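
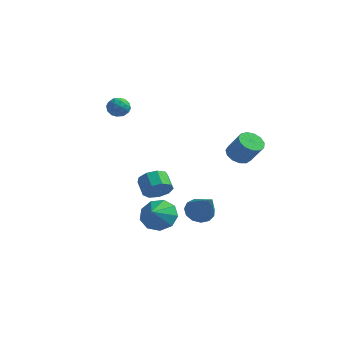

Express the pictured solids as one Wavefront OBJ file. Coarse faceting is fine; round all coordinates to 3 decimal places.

v -2.387 1.534 -2.713
v -1.822 2.232 -2.656
v -2.567 2.784 -2.01
v -3.133 2.086 -2.067
v -2.193 2.301 -3.143
v -2.938 2.852 -2.497
v -2.655 2.011 -3.428
v -3.4 2.562 -2.782
v -2.991 1.498 -3.379
v -3.737 2.049 -2.733
v -3.046 1.002 -3.018
v -3.791 1.553 -2.372
v -2.792 0.755 -2.514
v -3.537 1.307 -1.868
v -2.348 0.873 -2.104
v -3.094 1.424 -1.458
v -1.923 1.3 -1.978
v -2.669 1.852 -1.332
v -1.716 1.837 -2.196
v -2.461 2.389 -1.55
v 3.137 -2.684 -1.344
v 3.513 -3.129 -1.95
v 4.463 -3.536 0.104
v 3.746 -2.718 -1.922
v 3.786 -2.296 -1.71
v 3.62 -1.998 -1.383
v 3.3 -1.917 -1.043
v 2.929 -2.08 -0.799
v 2.624 -2.435 -0.728
v 2.482 -2.869 -0.852
v 2.547 -3.244 -1.133
v 2.8 -3.442 -1.481
v 3.16 -3.399 -1.785
v -3.625 0.218 4.434
v -3.267 0.208 3.816
v -4.253 -0.688 4.084
v -3.895 -0.698 3.466
v -3.564 -0.879 4.074
v -3.176 -0.319 4.29
v -4.344 -0.161 3.61
v -3.956 0.399 3.826
v -3.711 -0.026 3.306
v -3.229 -0.47 3.593
v -4.291 -0.01 4.307
v -3.809 -0.454 4.594
v -3.391 0.293 4.155
v -4.129 -0.773 3.745
v -3.935 -0.879 4.102
v -3.724 -0.885 3.738
v -3.338 -0.017 4.434
v -3.127 -0.023 4.071
v -3.302 -0.662 4.223
v -4.393 -0.457 3.829
v -4.182 -0.463 3.466
v -3.796 0.405 4.162
v -3.585 0.399 3.798
v -4.218 0.182 3.677
v -3.441 0.149 3.493
v -3.81 -0.384 3.287
v -4.074 -0.068 3.372
v -3.846 0.262 3.499
v -3.158 -0.112 3.661
v -3.527 -0.645 3.456
v -3.333 -0.751 3.813
v -3.105 -0.422 3.94
v -3.419 -0.25 3.362
v -3.993 0.165 4.444
v -4.362 -0.368 4.239
v -4.415 -0.058 3.96
v -4.187 0.271 4.087
v -3.71 -0.096 4.613
v -4.079 -0.629 4.407
v -3.674 -0.742 4.401
v -3.446 -0.412 4.528
v -4.101 -0.23 4.538
v 3.072 1.183 1.439
v 3.484 1.806 1.212
v 4.399 1.639 2.414
v 3.988 1.017 2.641
v 3.166 1.957 1.475
v 4.081 1.79 2.677
v 2.818 1.862 1.727
v 3.733 1.695 2.929
v 2.551 1.552 1.887
v 3.466 1.385 3.089
v 2.45 1.125 1.905
v 3.365 0.958 3.107
v 2.546 0.716 1.775
v 3.461 0.549 2.977
v 2.809 0.456 1.538
v 3.725 0.289 2.74
v 3.156 0.427 1.27
v 4.072 0.26 2.472
v 3.477 0.638 1.055
v 4.392 0.471 2.257
v 3.668 1.022 0.963
v 4.584 0.855 2.165
v 3.671 1.458 1.021
v 4.586 1.291 2.223
v -0.383 -1.315 -3.063
v 0.029 -1.797 -3.949
v -0.097 -2.405 -2.337
v 0.564 -1.419 -3.593
v 0.655 -0.992 -2.988
v 0.261 -0.717 -2.418
v -0.435 -0.721 -2.15
v -1.106 -1.004 -2.309
v -1.44 -1.432 -2.82
v -1.279 -1.805 -3.445
v -0.699 -1.949 -3.891
f 2 1 5
f 2 5 3
f 3 5 6
f 3 6 4
f 5 1 7
f 5 7 6
f 6 7 8
f 6 8 4
f 7 1 9
f 7 9 8
f 8 9 10
f 8 10 4
f 9 1 11
f 9 11 10
f 10 11 12
f 10 12 4
f 11 1 13
f 11 13 12
f 12 13 14
f 12 14 4
f 13 1 15
f 13 15 14
f 14 15 16
f 14 16 4
f 15 1 17
f 15 17 16
f 16 17 18
f 16 18 4
f 17 1 19
f 17 19 18
f 18 19 20
f 18 20 4
f 19 1 2
f 19 2 20
f 20 2 3
f 20 3 4
f 22 21 24
f 22 24 23
f 24 21 25
f 24 25 23
f 25 21 26
f 25 26 23
f 26 21 27
f 26 27 23
f 27 21 28
f 27 28 23
f 28 21 29
f 28 29 23
f 29 21 30
f 29 30 23
f 30 21 31
f 30 31 23
f 31 21 32
f 31 32 23
f 32 21 33
f 32 33 23
f 33 21 22
f 33 22 23
f 34 71 50
f 71 45 74
f 50 74 39
f 71 74 50
f 34 50 46
f 50 39 51
f 46 51 35
f 50 51 46
f 34 46 55
f 46 35 56
f 55 56 41
f 46 56 55
f 34 55 67
f 55 41 70
f 67 70 44
f 55 70 67
f 34 67 71
f 67 44 75
f 71 75 45
f 67 75 71
f 35 51 62
f 51 39 65
f 62 65 43
f 51 65 62
f 39 74 52
f 74 45 73
f 52 73 38
f 74 73 52
f 45 75 72
f 75 44 68
f 72 68 36
f 75 68 72
f 44 70 69
f 70 41 57
f 69 57 40
f 70 57 69
f 41 56 61
f 56 35 58
f 61 58 42
f 56 58 61
f 37 63 49
f 63 43 64
f 49 64 38
f 63 64 49
f 37 49 47
f 49 38 48
f 47 48 36
f 49 48 47
f 37 47 54
f 47 36 53
f 54 53 40
f 47 53 54
f 37 54 59
f 54 40 60
f 59 60 42
f 54 60 59
f 37 59 63
f 59 42 66
f 63 66 43
f 59 66 63
f 38 64 52
f 64 43 65
f 52 65 39
f 64 65 52
f 36 48 72
f 48 38 73
f 72 73 45
f 48 73 72
f 40 53 69
f 53 36 68
f 69 68 44
f 53 68 69
f 42 60 61
f 60 40 57
f 61 57 41
f 60 57 61
f 43 66 62
f 66 42 58
f 62 58 35
f 66 58 62
f 77 76 80
f 77 80 78
f 78 80 81
f 78 81 79
f 80 76 82
f 80 82 81
f 81 82 83
f 81 83 79
f 82 76 84
f 82 84 83
f 83 84 85
f 83 85 79
f 84 76 86
f 84 86 85
f 85 86 87
f 85 87 79
f 86 76 88
f 86 88 87
f 87 88 89
f 87 89 79
f 88 76 90
f 88 90 89
f 89 90 91
f 89 91 79
f 90 76 92
f 90 92 91
f 91 92 93
f 91 93 79
f 92 76 94
f 92 94 93
f 93 94 95
f 93 95 79
f 94 76 96
f 94 96 95
f 95 96 97
f 95 97 79
f 96 76 98
f 96 98 97
f 97 98 99
f 97 99 79
f 98 76 77
f 98 77 99
f 99 77 78
f 99 78 79
f 101 100 103
f 101 103 102
f 103 100 104
f 103 104 102
f 104 100 105
f 104 105 102
f 105 100 106
f 105 106 102
f 106 100 107
f 106 107 102
f 107 100 108
f 107 108 102
f 108 100 109
f 108 109 102
f 109 100 110
f 109 110 102
f 110 100 101
f 110 101 102



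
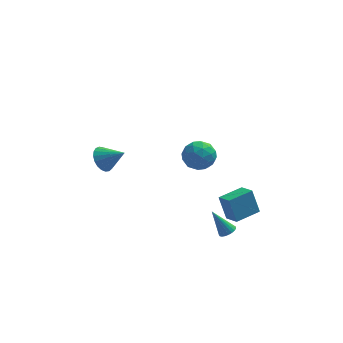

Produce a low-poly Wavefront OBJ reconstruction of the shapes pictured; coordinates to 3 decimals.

v 2.702 -2.062 -2.938
v 3.172 -2.129 -2.641
v 1.818 -1.738 -1.462
v 3.177 -1.901 -2.688
v 3.1 -1.701 -2.778
v 2.954 -1.563 -2.896
v 2.764 -1.511 -3.021
v 2.564 -1.555 -3.132
v 2.387 -1.686 -3.209
v 2.265 -1.882 -3.239
v 2.219 -2.109 -3.217
v 2.256 -2.328 -3.147
v 2.37 -2.501 -3.04
v 2.542 -2.598 -2.916
v 2.741 -2.602 -2.796
v 2.933 -2.513 -2.7
v 3.086 -2.346 -2.645
v 2.733 0.045 -3.526
v 2.291 0.461 -1.992
v 4.104 0.969 -3.382
v 3.662 1.386 -1.848
v 3.278 -0.826 -3.132
v 2.836 -0.409 -1.598
v 4.649 0.099 -2.988
v 4.207 0.515 -1.454
v -4.379 3.612 -0.921
v -3.878 3.496 -1.695
v -3.121 3.168 -0.039
v -3.807 3.866 -1.609
v -3.836 4.193 -1.404
v -3.959 4.419 -1.115
v -4.154 4.505 -0.793
v -4.388 4.438 -0.492
v -4.621 4.227 -0.266
v -4.812 3.91 -0.154
v -4.928 3.542 -0.173
v -4.949 3.186 -0.323
v -4.872 2.903 -0.575
v -4.71 2.744 -0.888
v -4.49 2.734 -1.206
v -4.251 2.876 -1.475
v -4.035 3.146 -1.648
v 0.569 -0.765 3.224
v 1.543 -0.785 3.59
v 0.617 -2.435 3.01
v 1.591 -2.455 3.376
v 0.798 -2.234 4.015
v 0.769 -1.202 4.147
v 1.391 -2.018 2.453
v 1.362 -0.986 2.585
v 2.051 -1.559 3.114
v 1.685 -1.693 4.079
v 0.475 -1.527 2.521
v 0.109 -1.661 3.486
v 1.052 -0.628 3.426
v 1.108 -2.592 3.174
v 0.642 -2.462 3.55
v 1.215 -2.474 3.765
v 0.597 -0.874 3.753
v 1.17 -0.885 3.968
v 0.732 -1.737 4.218
v 0.99 -2.335 2.632
v 1.563 -2.346 2.847
v 0.945 -0.746 2.835
v 1.518 -0.758 3.05
v 1.428 -1.483 2.382
v 1.923 -1.095 3.361
v 1.951 -2.076 3.236
v 1.833 -1.82 2.693
v 1.816 -1.213 2.771
v 1.708 -1.174 3.929
v 1.736 -2.155 3.803
v 1.27 -2.026 4.178
v 1.253 -1.419 4.256
v 2.006 -1.629 3.649
v 0.424 -1.065 2.797
v 0.452 -2.046 2.671
v 0.907 -1.801 2.344
v 0.89 -1.194 2.422
v 0.209 -1.144 3.364
v 0.237 -2.125 3.239
v 0.344 -2.007 3.829
v 0.327 -1.4 3.907
v 0.154 -1.591 2.951
f 2 1 4
f 2 4 3
f 4 1 5
f 4 5 3
f 5 1 6
f 5 6 3
f 6 1 7
f 6 7 3
f 7 1 8
f 7 8 3
f 8 1 9
f 8 9 3
f 9 1 10
f 9 10 3
f 10 1 11
f 10 11 3
f 11 1 12
f 11 12 3
f 12 1 13
f 12 13 3
f 13 1 14
f 13 14 3
f 14 1 15
f 14 15 3
f 15 1 16
f 15 16 3
f 16 1 17
f 16 17 3
f 17 1 2
f 17 2 3
f 19 21 18
f 22 19 18
f 18 21 20
f 20 22 18
f 19 25 21
f 23 19 22
f 23 25 19
f 21 25 20
f 24 22 20
f 20 25 24
f 24 23 22
f 25 23 24
f 27 26 29
f 27 29 28
f 29 26 30
f 29 30 28
f 30 26 31
f 30 31 28
f 31 26 32
f 31 32 28
f 32 26 33
f 32 33 28
f 33 26 34
f 33 34 28
f 34 26 35
f 34 35 28
f 35 26 36
f 35 36 28
f 36 26 37
f 36 37 28
f 37 26 38
f 37 38 28
f 38 26 39
f 38 39 28
f 39 26 40
f 39 40 28
f 40 26 41
f 40 41 28
f 41 26 42
f 41 42 28
f 42 26 27
f 42 27 28
f 43 80 59
f 80 54 83
f 59 83 48
f 80 83 59
f 43 59 55
f 59 48 60
f 55 60 44
f 59 60 55
f 43 55 64
f 55 44 65
f 64 65 50
f 55 65 64
f 43 64 76
f 64 50 79
f 76 79 53
f 64 79 76
f 43 76 80
f 76 53 84
f 80 84 54
f 76 84 80
f 44 60 71
f 60 48 74
f 71 74 52
f 60 74 71
f 48 83 61
f 83 54 82
f 61 82 47
f 83 82 61
f 54 84 81
f 84 53 77
f 81 77 45
f 84 77 81
f 53 79 78
f 79 50 66
f 78 66 49
f 79 66 78
f 50 65 70
f 65 44 67
f 70 67 51
f 65 67 70
f 46 72 58
f 72 52 73
f 58 73 47
f 72 73 58
f 46 58 56
f 58 47 57
f 56 57 45
f 58 57 56
f 46 56 63
f 56 45 62
f 63 62 49
f 56 62 63
f 46 63 68
f 63 49 69
f 68 69 51
f 63 69 68
f 46 68 72
f 68 51 75
f 72 75 52
f 68 75 72
f 47 73 61
f 73 52 74
f 61 74 48
f 73 74 61
f 45 57 81
f 57 47 82
f 81 82 54
f 57 82 81
f 49 62 78
f 62 45 77
f 78 77 53
f 62 77 78
f 51 69 70
f 69 49 66
f 70 66 50
f 69 66 70
f 52 75 71
f 75 51 67
f 71 67 44
f 75 67 71



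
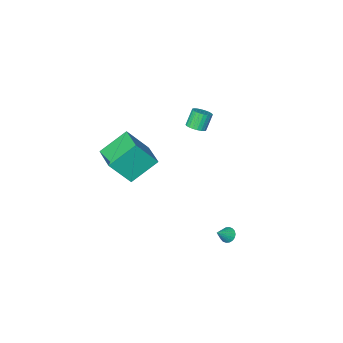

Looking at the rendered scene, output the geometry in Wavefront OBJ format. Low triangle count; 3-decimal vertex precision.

v -0.151 -0.8 3.08
v 0.316 -1.124 3.274
v -0.202 -1.283 4.254
v -0.669 -0.96 4.06
v 0.378 -0.909 3.342
v -0.14 -1.068 4.322
v 0.36 -0.677 3.37
v -0.158 -0.836 4.35
v 0.263 -0.464 3.353
v -0.254 -0.623 4.334
v 0.104 -0.302 3.296
v -0.413 -0.462 4.276
v -0.094 -0.216 3.205
v -0.611 -0.376 4.185
v -0.301 -0.219 3.095
v -0.818 -0.379 4.076
v -0.485 -0.311 2.983
v -1.002 -0.47 3.964
v -0.618 -0.477 2.886
v -1.136 -0.636 3.866
v -0.68 -0.692 2.818
v -1.198 -0.851 3.798
v -0.662 -0.924 2.79
v -1.18 -1.083 3.77
v -0.566 -1.137 2.806
v -1.083 -1.296 3.787
v -0.407 -1.298 2.864
v -0.924 -1.458 3.844
v -0.209 -1.384 2.955
v -0.726 -1.544 3.935
v -0.002 -1.381 3.064
v -0.519 -1.541 4.045
v 0.182 -1.29 3.176
v -0.335 -1.449 4.157
v 0.744 3.827 -2.431
v 1.006 4.077 -2.791
v 1.536 3.953 -1.769
v 0.892 4.243 -2.687
v 0.749 4.327 -2.532
v 0.605 4.312 -2.357
v 0.489 4.201 -2.197
v 0.423 4.016 -2.083
v 0.421 3.794 -2.039
v 0.482 3.578 -2.072
v 0.596 3.412 -2.176
v 0.739 3.327 -2.331
v 0.883 3.342 -2.506
v 1 3.453 -2.666
v 1.066 3.638 -2.779
v 1.068 3.861 -2.824
v 2.518 -4.359 -1.734
v 0.902 -4.094 -0.484
v 2.986 -2.552 -1.512
v 1.369 -2.287 -0.263
v 3.671 -4.853 -0.137
v 2.054 -4.588 1.112
v 4.138 -3.046 0.084
v 2.522 -2.781 1.334
f 2 1 5
f 2 5 3
f 3 5 6
f 3 6 4
f 5 1 7
f 5 7 6
f 6 7 8
f 6 8 4
f 7 1 9
f 7 9 8
f 8 9 10
f 8 10 4
f 9 1 11
f 9 11 10
f 10 11 12
f 10 12 4
f 11 1 13
f 11 13 12
f 12 13 14
f 12 14 4
f 13 1 15
f 13 15 14
f 14 15 16
f 14 16 4
f 15 1 17
f 15 17 16
f 16 17 18
f 16 18 4
f 17 1 19
f 17 19 18
f 18 19 20
f 18 20 4
f 19 1 21
f 19 21 20
f 20 21 22
f 20 22 4
f 21 1 23
f 21 23 22
f 22 23 24
f 22 24 4
f 23 1 25
f 23 25 24
f 24 25 26
f 24 26 4
f 25 1 27
f 25 27 26
f 26 27 28
f 26 28 4
f 27 1 29
f 27 29 28
f 28 29 30
f 28 30 4
f 29 1 31
f 29 31 30
f 30 31 32
f 30 32 4
f 31 1 33
f 31 33 32
f 32 33 34
f 32 34 4
f 33 1 2
f 33 2 34
f 34 2 3
f 34 3 4
f 36 35 38
f 36 38 37
f 38 35 39
f 38 39 37
f 39 35 40
f 39 40 37
f 40 35 41
f 40 41 37
f 41 35 42
f 41 42 37
f 42 35 43
f 42 43 37
f 43 35 44
f 43 44 37
f 44 35 45
f 44 45 37
f 45 35 46
f 45 46 37
f 46 35 47
f 46 47 37
f 47 35 48
f 47 48 37
f 48 35 49
f 48 49 37
f 49 35 50
f 49 50 37
f 50 35 36
f 50 36 37
f 52 54 51
f 55 52 51
f 51 54 53
f 53 55 51
f 52 58 54
f 56 52 55
f 56 58 52
f 54 58 53
f 57 55 53
f 53 58 57
f 57 56 55
f 58 56 57



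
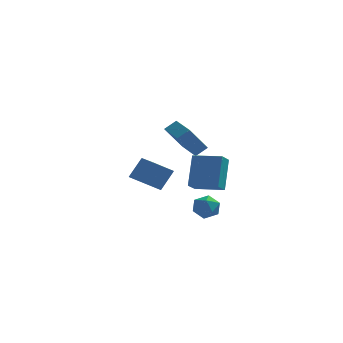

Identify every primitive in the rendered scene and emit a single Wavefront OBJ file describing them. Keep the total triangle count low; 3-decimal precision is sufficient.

v 1.644 -4.49 -0.269
v 1.745 -3.329 1.586
v 1.916 -3.541 -0.878
v 2.017 -2.38 0.977
v 3.343 -4.88 -0.117
v 3.444 -3.719 1.738
v 3.615 -3.931 -0.726
v 3.716 -2.77 1.129
v 0.81 -0.124 1.075
v -0.13 -0.848 2.648
v 1.454 0.219 1.618
v 0.515 -0.506 3.191
v 1.745 -1.654 0.929
v 0.806 -2.379 2.502
v 2.39 -1.312 1.472
v 1.45 -2.036 3.045
v 2.169 0.191 -4.316
v 2.708 0.42 -3.613
v 1.732 -1.02 -3.587
v 2.271 -0.791 -2.884
v 1.528 -0.292 -3.073
v 1.798 0.457 -3.524
v 2.642 -1.057 -3.676
v 2.912 -0.308 -4.127
v 3 -0.351 -3.217
v 2.311 0.122 -2.845
v 2.129 -0.722 -4.355
v 1.44 -0.249 -3.983
v -0.812 2.812 -3.632
v -1.985 2.163 -2.722
v -1.648 4.082 -3.802
v -2.82 3.433 -2.892
v -0.12 3.447 -2.288
v -1.292 2.798 -1.378
v -0.955 4.717 -2.458
v -2.128 4.068 -1.548
f 2 4 1
f 5 2 1
f 1 4 3
f 3 5 1
f 2 8 4
f 6 2 5
f 6 8 2
f 4 8 3
f 7 5 3
f 3 8 7
f 7 6 5
f 8 6 7
f 10 12 9
f 13 10 9
f 9 12 11
f 11 13 9
f 10 16 12
f 14 10 13
f 14 16 10
f 12 16 11
f 15 13 11
f 11 16 15
f 15 14 13
f 16 14 15
f 17 28 22
f 17 22 18
f 17 18 24
f 17 24 27
f 17 27 28
f 18 22 26
f 22 28 21
f 28 27 19
f 27 24 23
f 24 18 25
f 20 26 21
f 20 21 19
f 20 19 23
f 20 23 25
f 20 25 26
f 21 26 22
f 19 21 28
f 23 19 27
f 25 23 24
f 26 25 18
f 30 32 29
f 33 30 29
f 29 32 31
f 31 33 29
f 30 36 32
f 34 30 33
f 34 36 30
f 32 36 31
f 35 33 31
f 31 36 35
f 35 34 33
f 36 34 35



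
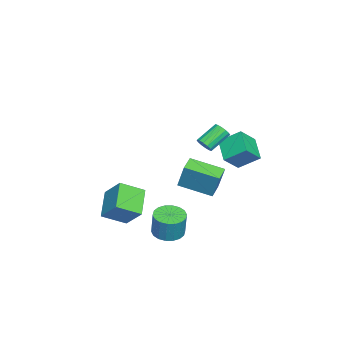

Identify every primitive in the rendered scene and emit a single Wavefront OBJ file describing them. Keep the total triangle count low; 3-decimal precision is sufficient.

v 2.208 3.188 2.744
v 2.562 3.622 2.742
v 1.607 4.406 3.574
v 1.252 3.972 3.576
v 2.393 3.662 2.51
v 1.437 4.446 3.342
v 2.174 3.575 2.34
v 1.219 4.359 3.173
v 1.964 3.384 2.279
v 1.009 4.169 3.112
v 1.82 3.141 2.343
v 0.864 3.925 3.175
v 1.779 2.91 2.513
v 0.824 3.695 3.346
v 1.853 2.754 2.746
v 0.898 3.538 3.578
v 2.023 2.714 2.978
v 1.067 3.498 3.81
v 2.241 2.801 3.147
v 1.286 3.585 3.98
v 2.451 2.991 3.208
v 1.496 3.776 4.041
v 2.596 3.235 3.145
v 1.64 4.019 3.977
v 2.636 3.465 2.974
v 1.681 4.25 3.807
v 2.235 1.151 -4.46
v 2.902 0.477 -4.515
v 3.212 0.655 -2.935
v 2.545 1.329 -2.88
v 3.118 0.83 -4.597
v 3.429 1.008 -3.017
v 3.16 1.247 -4.653
v 3.47 1.425 -3.073
v 3.019 1.645 -4.67
v 3.329 1.823 -3.09
v 2.722 1.946 -4.645
v 3.032 2.123 -3.065
v 2.329 2.088 -4.584
v 2.639 2.266 -3.004
v 1.917 2.045 -4.498
v 2.227 2.223 -2.918
v 1.568 1.825 -4.405
v 1.878 2.003 -2.825
v 1.351 1.472 -4.323
v 1.662 1.65 -2.743
v 1.31 1.055 -4.267
v 1.62 1.233 -2.687
v 1.451 0.657 -4.25
v 1.761 0.835 -2.67
v 1.748 0.357 -4.275
v 2.058 0.534 -2.695
v 2.141 0.214 -4.336
v 2.451 0.392 -2.756
v 2.553 0.257 -4.422
v 2.863 0.435 -2.842
v -0.882 1.2 -1.659
v -0.514 1.679 0.047
v -0.864 3.25 -2.238
v -0.495 3.729 -0.532
v 0.175 1.131 -1.868
v 0.544 1.61 -0.162
v 0.194 3.181 -2.447
v 0.562 3.66 -0.741
v -1.422 -2.142 -4.459
v -0.738 -3.456 -3.666
v -0.814 -1.046 -3.167
v -0.131 -2.36 -2.373
v 0.251 -1.88 -5.467
v 0.934 -3.194 -4.673
v 0.858 -0.784 -4.174
v 1.542 -2.098 -3.381
v -3.271 2.661 0.138
v -3.379 3.952 1.059
v -4.147 3.317 -0.887
v -4.256 4.609 0.034
v -1.904 3.311 -0.614
v -2.013 4.603 0.307
v -2.781 3.968 -1.639
v -2.889 5.259 -0.718
f 2 1 5
f 2 5 3
f 3 5 6
f 3 6 4
f 5 1 7
f 5 7 6
f 6 7 8
f 6 8 4
f 7 1 9
f 7 9 8
f 8 9 10
f 8 10 4
f 9 1 11
f 9 11 10
f 10 11 12
f 10 12 4
f 11 1 13
f 11 13 12
f 12 13 14
f 12 14 4
f 13 1 15
f 13 15 14
f 14 15 16
f 14 16 4
f 15 1 17
f 15 17 16
f 16 17 18
f 16 18 4
f 17 1 19
f 17 19 18
f 18 19 20
f 18 20 4
f 19 1 21
f 19 21 20
f 20 21 22
f 20 22 4
f 21 1 23
f 21 23 22
f 22 23 24
f 22 24 4
f 23 1 25
f 23 25 24
f 24 25 26
f 24 26 4
f 25 1 2
f 25 2 26
f 26 2 3
f 26 3 4
f 28 27 31
f 28 31 29
f 29 31 32
f 29 32 30
f 31 27 33
f 31 33 32
f 32 33 34
f 32 34 30
f 33 27 35
f 33 35 34
f 34 35 36
f 34 36 30
f 35 27 37
f 35 37 36
f 36 37 38
f 36 38 30
f 37 27 39
f 37 39 38
f 38 39 40
f 38 40 30
f 39 27 41
f 39 41 40
f 40 41 42
f 40 42 30
f 41 27 43
f 41 43 42
f 42 43 44
f 42 44 30
f 43 27 45
f 43 45 44
f 44 45 46
f 44 46 30
f 45 27 47
f 45 47 46
f 46 47 48
f 46 48 30
f 47 27 49
f 47 49 48
f 48 49 50
f 48 50 30
f 49 27 51
f 49 51 50
f 50 51 52
f 50 52 30
f 51 27 53
f 51 53 52
f 52 53 54
f 52 54 30
f 53 27 55
f 53 55 54
f 54 55 56
f 54 56 30
f 55 27 28
f 55 28 56
f 56 28 29
f 56 29 30
f 58 60 57
f 61 58 57
f 57 60 59
f 59 61 57
f 58 64 60
f 62 58 61
f 62 64 58
f 60 64 59
f 63 61 59
f 59 64 63
f 63 62 61
f 64 62 63
f 66 68 65
f 69 66 65
f 65 68 67
f 67 69 65
f 66 72 68
f 70 66 69
f 70 72 66
f 68 72 67
f 71 69 67
f 67 72 71
f 71 70 69
f 72 70 71
f 74 76 73
f 77 74 73
f 73 76 75
f 75 77 73
f 74 80 76
f 78 74 77
f 78 80 74
f 76 80 75
f 79 77 75
f 75 80 79
f 79 78 77
f 80 78 79



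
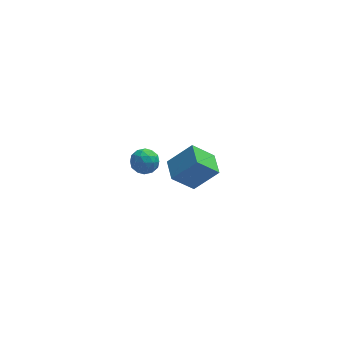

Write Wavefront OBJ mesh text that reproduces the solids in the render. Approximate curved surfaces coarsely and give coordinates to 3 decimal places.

v -0.825 2.088 -4.825
v -2.167 1.852 -3.459
v -0.986 3.636 -4.717
v -2.328 3.4 -3.35
v 0.668 2.14 -3.35
v -0.674 1.904 -1.983
v 0.507 3.688 -3.241
v -0.835 3.452 -1.875
v -4.67 -3.151 4.175
v -3.904 -2.94 4.511
v -4.036 -3.98 3.249
v -3.27 -3.769 3.585
v -3.822 -4.251 4.04
v -4.214 -3.738 4.612
v -3.726 -3.182 3.148
v -4.118 -2.669 3.72
v -3.321 -2.959 3.876
v -3.38 -3.619 4.427
v -4.56 -3.301 3.333
v -4.619 -3.961 3.884
v -4.343 -2.973 4.424
v -3.597 -3.947 3.336
v -3.922 -4.23 3.603
v -3.472 -4.106 3.801
v -4.525 -3.442 4.483
v -4.075 -3.318 4.681
v -4.027 -4.088 4.404
v -3.865 -3.602 3.079
v -3.415 -3.478 3.277
v -4.468 -2.814 3.959
v -4.018 -2.69 4.157
v -3.913 -2.832 3.356
v -3.55 -2.86 4.248
v -3.177 -3.347 3.704
v -3.445 -3.002 3.448
v -3.675 -2.701 3.784
v -3.585 -3.248 4.572
v -3.212 -3.735 4.028
v -3.537 -4.018 4.296
v -3.767 -3.717 4.632
v -3.242 -3.259 4.199
v -4.728 -3.185 3.732
v -4.355 -3.672 3.188
v -4.173 -3.203 3.128
v -4.403 -2.902 3.464
v -4.763 -3.573 4.056
v -4.39 -4.06 3.512
v -4.265 -4.219 3.976
v -4.495 -3.918 4.312
v -4.698 -3.661 3.561
f 2 4 1
f 5 2 1
f 1 4 3
f 3 5 1
f 2 8 4
f 6 2 5
f 6 8 2
f 4 8 3
f 7 5 3
f 3 8 7
f 7 6 5
f 8 6 7
f 9 46 25
f 46 20 49
f 25 49 14
f 46 49 25
f 9 25 21
f 25 14 26
f 21 26 10
f 25 26 21
f 9 21 30
f 21 10 31
f 30 31 16
f 21 31 30
f 9 30 42
f 30 16 45
f 42 45 19
f 30 45 42
f 9 42 46
f 42 19 50
f 46 50 20
f 42 50 46
f 10 26 37
f 26 14 40
f 37 40 18
f 26 40 37
f 14 49 27
f 49 20 48
f 27 48 13
f 49 48 27
f 20 50 47
f 50 19 43
f 47 43 11
f 50 43 47
f 19 45 44
f 45 16 32
f 44 32 15
f 45 32 44
f 16 31 36
f 31 10 33
f 36 33 17
f 31 33 36
f 12 38 24
f 38 18 39
f 24 39 13
f 38 39 24
f 12 24 22
f 24 13 23
f 22 23 11
f 24 23 22
f 12 22 29
f 22 11 28
f 29 28 15
f 22 28 29
f 12 29 34
f 29 15 35
f 34 35 17
f 29 35 34
f 12 34 38
f 34 17 41
f 38 41 18
f 34 41 38
f 13 39 27
f 39 18 40
f 27 40 14
f 39 40 27
f 11 23 47
f 23 13 48
f 47 48 20
f 23 48 47
f 15 28 44
f 28 11 43
f 44 43 19
f 28 43 44
f 17 35 36
f 35 15 32
f 36 32 16
f 35 32 36
f 18 41 37
f 41 17 33
f 37 33 10
f 41 33 37



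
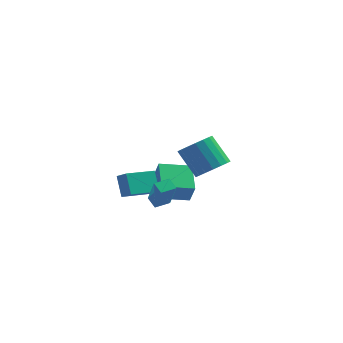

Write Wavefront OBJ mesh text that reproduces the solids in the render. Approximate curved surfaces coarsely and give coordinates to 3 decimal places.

v -3.688 0.267 -3.542
v -4.105 1.047 -2.393
v -2.361 1.578 -3.95
v -2.778 2.358 -2.801
v -3.062 -0.198 -2.999
v -3.479 0.582 -1.85
v -1.735 1.113 -3.407
v -2.152 1.893 -2.258
v 1.885 -3.208 1.281
v 2.397 -3.823 1.961
v 1.328 -3.147 3.378
v 0.815 -2.532 2.699
v 2.65 -3.43 1.965
v 1.581 -2.754 3.382
v 2.752 -2.993 1.833
v 1.683 -2.317 3.251
v 2.682 -2.599 1.592
v 1.612 -1.923 3.01
v 2.454 -2.326 1.29
v 1.384 -1.65 2.707
v 2.113 -2.227 0.985
v 1.044 -1.551 2.403
v 1.727 -2.322 0.74
v 0.658 -1.646 2.158
v 1.372 -2.593 0.602
v 0.303 -1.917 2.019
v 1.119 -2.986 0.598
v 0.05 -2.31 2.015
v 1.017 -3.423 0.729
v -0.052 -2.747 2.147
v 1.088 -3.817 0.97
v 0.018 -3.141 2.388
v 1.316 -4.09 1.273
v 0.246 -3.414 2.69
v 1.656 -4.189 1.577
v 0.587 -3.513 2.995
v 2.042 -4.094 1.822
v 0.973 -3.418 3.24
v -1.705 -0.418 -3.748
v -1.23 -1.126 -2.094
v -2.188 0.106 -3.385
v -1.713 -0.601 -1.731
v -0.987 0.201 -3.689
v -0.512 -0.506 -2.035
v -1.47 0.726 -3.326
v -0.995 0.018 -1.672
v -2.169 2.407 -4.805
v -1.801 2.019 -3.577
v -2.656 4.249 -4.078
v -2.288 3.861 -2.849
v -0.372 3.019 -5.151
v -0.004 2.631 -3.922
v -0.859 4.861 -4.423
v -0.491 4.473 -3.195
f 2 4 1
f 5 2 1
f 1 4 3
f 3 5 1
f 2 8 4
f 6 2 5
f 6 8 2
f 4 8 3
f 7 5 3
f 3 8 7
f 7 6 5
f 8 6 7
f 10 9 13
f 10 13 11
f 11 13 14
f 11 14 12
f 13 9 15
f 13 15 14
f 14 15 16
f 14 16 12
f 15 9 17
f 15 17 16
f 16 17 18
f 16 18 12
f 17 9 19
f 17 19 18
f 18 19 20
f 18 20 12
f 19 9 21
f 19 21 20
f 20 21 22
f 20 22 12
f 21 9 23
f 21 23 22
f 22 23 24
f 22 24 12
f 23 9 25
f 23 25 24
f 24 25 26
f 24 26 12
f 25 9 27
f 25 27 26
f 26 27 28
f 26 28 12
f 27 9 29
f 27 29 28
f 28 29 30
f 28 30 12
f 29 9 31
f 29 31 30
f 30 31 32
f 30 32 12
f 31 9 33
f 31 33 32
f 32 33 34
f 32 34 12
f 33 9 35
f 33 35 34
f 34 35 36
f 34 36 12
f 35 9 37
f 35 37 36
f 36 37 38
f 36 38 12
f 37 9 10
f 37 10 38
f 38 10 11
f 38 11 12
f 40 42 39
f 43 40 39
f 39 42 41
f 41 43 39
f 40 46 42
f 44 40 43
f 44 46 40
f 42 46 41
f 45 43 41
f 41 46 45
f 45 44 43
f 46 44 45
f 48 50 47
f 51 48 47
f 47 50 49
f 49 51 47
f 48 54 50
f 52 48 51
f 52 54 48
f 50 54 49
f 53 51 49
f 49 54 53
f 53 52 51
f 54 52 53



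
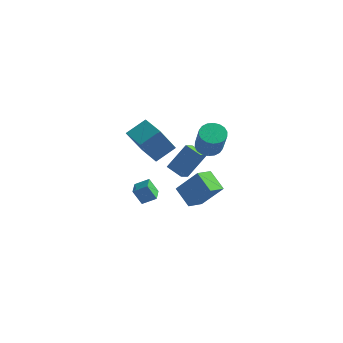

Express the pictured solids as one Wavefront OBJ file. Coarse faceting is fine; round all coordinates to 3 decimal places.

v 2.839 1.661 0.165
v 3.413 1.334 -0.268
v 4.156 0.532 1.322
v 3.581 0.859 1.755
v 3.551 1.645 -0.176
v 4.294 0.842 1.414
v 3.548 1.958 -0.017
v 4.291 1.156 1.574
v 3.404 2.212 0.179
v 4.147 1.41 1.769
v 3.149 2.358 0.371
v 3.891 1.556 1.962
v 2.832 2.365 0.523
v 3.574 1.563 2.114
v 2.516 2.233 0.604
v 3.259 1.431 2.194
v 2.264 1.988 0.598
v 3.007 1.186 2.188
v 2.126 1.678 0.506
v 2.869 0.875 2.096
v 2.129 1.364 0.346
v 2.872 0.562 1.937
v 2.273 1.11 0.151
v 3.016 0.308 1.741
v 2.529 0.964 -0.042
v 3.271 0.162 1.549
v 2.846 0.957 -0.194
v 3.588 0.155 1.397
v 3.161 1.089 -0.274
v 3.904 0.287 1.316
v 0.385 3.461 -4.027
v 0.425 2.667 -3.605
v -0.671 3.62 -3.628
v -0.631 2.826 -3.206
v 1.111 4.334 -2.454
v 1.151 3.54 -2.032
v 0.055 4.493 -2.055
v 0.095 3.699 -1.633
v 2.442 -4.488 -1.404
v 1.983 -4.674 -0.513
v 1.975 -3.583 -1.457
v 1.516 -3.769 -0.565
v 3.124 -4.111 -0.975
v 2.665 -4.297 -0.083
v 2.657 -3.206 -1.027
v 2.198 -3.392 -0.136
v 1.843 -2.158 0.494
v 1.534 -3.229 2.202
v 0.5 -1.489 0.671
v 0.192 -2.56 2.379
v 2.448 -1.14 1.241
v 2.14 -2.211 2.949
v 1.106 -0.471 1.418
v 0.797 -1.542 3.126
v 1.898 1.087 -4.744
v 0.778 1.536 -3.905
v 2.086 2.2 -5.089
v 0.966 2.649 -4.249
v 3.154 1.351 -3.211
v 2.034 1.8 -2.371
v 3.342 2.464 -3.555
v 2.222 2.913 -2.716
f 2 1 5
f 2 5 3
f 3 5 6
f 3 6 4
f 5 1 7
f 5 7 6
f 6 7 8
f 6 8 4
f 7 1 9
f 7 9 8
f 8 9 10
f 8 10 4
f 9 1 11
f 9 11 10
f 10 11 12
f 10 12 4
f 11 1 13
f 11 13 12
f 12 13 14
f 12 14 4
f 13 1 15
f 13 15 14
f 14 15 16
f 14 16 4
f 15 1 17
f 15 17 16
f 16 17 18
f 16 18 4
f 17 1 19
f 17 19 18
f 18 19 20
f 18 20 4
f 19 1 21
f 19 21 20
f 20 21 22
f 20 22 4
f 21 1 23
f 21 23 22
f 22 23 24
f 22 24 4
f 23 1 25
f 23 25 24
f 24 25 26
f 24 26 4
f 25 1 27
f 25 27 26
f 26 27 28
f 26 28 4
f 27 1 29
f 27 29 28
f 28 29 30
f 28 30 4
f 29 1 2
f 29 2 30
f 30 2 3
f 30 3 4
f 32 34 31
f 35 32 31
f 31 34 33
f 33 35 31
f 32 38 34
f 36 32 35
f 36 38 32
f 34 38 33
f 37 35 33
f 33 38 37
f 37 36 35
f 38 36 37
f 40 42 39
f 43 40 39
f 39 42 41
f 41 43 39
f 40 46 42
f 44 40 43
f 44 46 40
f 42 46 41
f 45 43 41
f 41 46 45
f 45 44 43
f 46 44 45
f 48 50 47
f 51 48 47
f 47 50 49
f 49 51 47
f 48 54 50
f 52 48 51
f 52 54 48
f 50 54 49
f 53 51 49
f 49 54 53
f 53 52 51
f 54 52 53
f 56 58 55
f 59 56 55
f 55 58 57
f 57 59 55
f 56 62 58
f 60 56 59
f 60 62 56
f 58 62 57
f 61 59 57
f 57 62 61
f 61 60 59
f 62 60 61



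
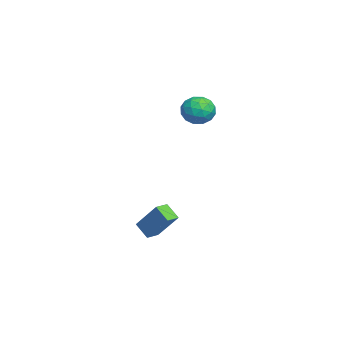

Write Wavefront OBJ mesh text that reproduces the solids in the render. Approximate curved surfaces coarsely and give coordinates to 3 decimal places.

v -0.569 0.283 2.003
v 0.115 1.007 2.089
v -0.055 -0.367 3.391
v 0.629 0.357 3.477
v -0.342 0.572 3.577
v -0.659 0.973 2.719
v 0.719 -0.333 2.761
v 0.402 0.068 1.903
v 0.911 0.626 2.557
v 0.255 1.185 3.062
v -0.195 -0.545 2.418
v -0.851 0.014 2.923
v -0.272 0.702 1.924
v 0.332 -0.062 3.556
v -0.238 0.064 3.615
v 0.163 0.49 3.665
v -0.727 0.682 2.295
v -0.325 1.108 2.345
v -0.594 0.852 3.22
v 0.385 -0.468 3.135
v 0.787 -0.042 3.185
v -0.103 0.15 1.815
v 0.298 0.576 1.865
v 0.654 -0.212 2.26
v 0.598 0.903 2.25
v 0.899 0.521 3.066
v 0.953 0.116 2.645
v 0.766 0.352 2.14
v 0.212 1.232 2.546
v 0.514 0.85 3.362
v -0.056 0.977 3.421
v -0.243 1.213 2.917
v 0.68 1.008 2.822
v -0.454 -0.21 2.118
v -0.152 -0.592 2.934
v 0.303 -0.573 2.563
v 0.116 -0.337 2.059
v -0.839 0.119 2.414
v -0.538 -0.263 3.23
v -0.706 0.288 3.34
v -0.893 0.524 2.835
v -0.62 -0.368 2.658
v 3.799 -2.233 -4.925
v 3.212 -2.826 -4.225
v 3.196 -1.695 -4.976
v 2.608 -2.288 -4.276
v 4.612 -1.172 -3.344
v 4.024 -1.765 -2.644
v 4.008 -0.634 -3.395
v 3.421 -1.227 -2.695
f 1 38 17
f 38 12 41
f 17 41 6
f 38 41 17
f 1 17 13
f 17 6 18
f 13 18 2
f 17 18 13
f 1 13 22
f 13 2 23
f 22 23 8
f 13 23 22
f 1 22 34
f 22 8 37
f 34 37 11
f 22 37 34
f 1 34 38
f 34 11 42
f 38 42 12
f 34 42 38
f 2 18 29
f 18 6 32
f 29 32 10
f 18 32 29
f 6 41 19
f 41 12 40
f 19 40 5
f 41 40 19
f 12 42 39
f 42 11 35
f 39 35 3
f 42 35 39
f 11 37 36
f 37 8 24
f 36 24 7
f 37 24 36
f 8 23 28
f 23 2 25
f 28 25 9
f 23 25 28
f 4 30 16
f 30 10 31
f 16 31 5
f 30 31 16
f 4 16 14
f 16 5 15
f 14 15 3
f 16 15 14
f 4 14 21
f 14 3 20
f 21 20 7
f 14 20 21
f 4 21 26
f 21 7 27
f 26 27 9
f 21 27 26
f 4 26 30
f 26 9 33
f 30 33 10
f 26 33 30
f 5 31 19
f 31 10 32
f 19 32 6
f 31 32 19
f 3 15 39
f 15 5 40
f 39 40 12
f 15 40 39
f 7 20 36
f 20 3 35
f 36 35 11
f 20 35 36
f 9 27 28
f 27 7 24
f 28 24 8
f 27 24 28
f 10 33 29
f 33 9 25
f 29 25 2
f 33 25 29
f 44 46 43
f 47 44 43
f 43 46 45
f 45 47 43
f 44 50 46
f 48 44 47
f 48 50 44
f 46 50 45
f 49 47 45
f 45 50 49
f 49 48 47
f 50 48 49



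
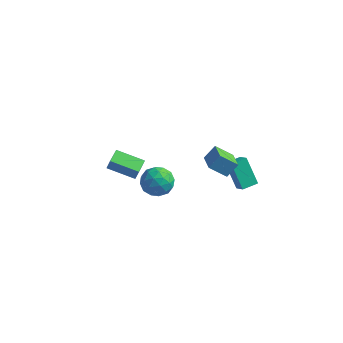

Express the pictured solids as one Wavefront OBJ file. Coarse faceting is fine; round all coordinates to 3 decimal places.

v 4.113 -1.957 -0.046
v 3.15 -1.475 1.384
v 3.533 -1.542 -0.577
v 2.569 -1.06 0.852
v 4.631 -1.14 0.028
v 3.667 -0.658 1.457
v 4.05 -0.725 -0.504
v 3.087 -0.243 0.926
v -4.461 -1.949 -2.051
v -4.209 -1.974 -1.271
v -4.638 -0.918 -1.961
v -4.386 -0.943 -1.181
v -2.794 -1.617 -2.579
v -2.542 -1.642 -1.799
v -2.971 -0.586 -2.489
v -2.719 -0.611 -1.709
v 1.709 -1.924 1.664
v 2.098 -1.371 2.415
v 2.59 -1.467 0.871
v 2.979 -0.914 1.622
v 2.501 -2.906 1.978
v 2.89 -2.353 2.729
v 3.382 -2.449 1.185
v 3.771 -1.896 1.936
v -0.396 -1.998 -1.525
v 0.195 -2.701 -1.057
v -1.755 -2.699 -0.863
v -1.164 -3.402 -0.395
v -1.133 -2.419 -0.09
v -0.293 -1.985 -0.5
v -1.267 -3.415 -1.42
v -0.427 -2.981 -1.83
v -0.343 -3.577 -0.993
v -0.261 -2.961 -0.171
v -1.299 -2.439 -1.749
v -1.217 -1.823 -0.927
v 0.019 -2.287 -1.349
v -1.579 -3.113 -0.571
v -1.561 -2.534 -0.392
v -1.214 -2.948 -0.117
v -0.268 -1.867 -1.021
v 0.079 -2.28 -0.747
v -0.702 -2.114 -0.178
v -1.639 -3.12 -1.173
v -1.292 -3.533 -0.899
v -0.346 -2.452 -1.803
v 0.001 -2.866 -1.528
v -0.858 -3.286 -1.742
v 0.05 -3.216 -1.036
v -0.749 -3.628 -0.647
v -0.809 -3.636 -1.25
v -0.316 -3.381 -1.49
v 0.098 -2.854 -0.553
v -0.701 -3.266 -0.164
v -0.683 -2.688 0.015
v -0.189 -2.433 -0.225
v -0.218 -3.369 -0.515
v -0.859 -2.134 -1.756
v -1.658 -2.546 -1.367
v -1.371 -2.967 -1.695
v -0.877 -2.712 -1.935
v -0.811 -1.772 -1.273
v -1.61 -2.184 -0.884
v -1.244 -2.019 -0.43
v -0.751 -1.764 -0.67
v -1.342 -2.031 -1.405
f 2 4 1
f 5 2 1
f 1 4 3
f 3 5 1
f 2 8 4
f 6 2 5
f 6 8 2
f 4 8 3
f 7 5 3
f 3 8 7
f 7 6 5
f 8 6 7
f 10 12 9
f 13 10 9
f 9 12 11
f 11 13 9
f 10 16 12
f 14 10 13
f 14 16 10
f 12 16 11
f 15 13 11
f 11 16 15
f 15 14 13
f 16 14 15
f 18 20 17
f 21 18 17
f 17 20 19
f 19 21 17
f 18 24 20
f 22 18 21
f 22 24 18
f 20 24 19
f 23 21 19
f 19 24 23
f 23 22 21
f 24 22 23
f 25 62 41
f 62 36 65
f 41 65 30
f 62 65 41
f 25 41 37
f 41 30 42
f 37 42 26
f 41 42 37
f 25 37 46
f 37 26 47
f 46 47 32
f 37 47 46
f 25 46 58
f 46 32 61
f 58 61 35
f 46 61 58
f 25 58 62
f 58 35 66
f 62 66 36
f 58 66 62
f 26 42 53
f 42 30 56
f 53 56 34
f 42 56 53
f 30 65 43
f 65 36 64
f 43 64 29
f 65 64 43
f 36 66 63
f 66 35 59
f 63 59 27
f 66 59 63
f 35 61 60
f 61 32 48
f 60 48 31
f 61 48 60
f 32 47 52
f 47 26 49
f 52 49 33
f 47 49 52
f 28 54 40
f 54 34 55
f 40 55 29
f 54 55 40
f 28 40 38
f 40 29 39
f 38 39 27
f 40 39 38
f 28 38 45
f 38 27 44
f 45 44 31
f 38 44 45
f 28 45 50
f 45 31 51
f 50 51 33
f 45 51 50
f 28 50 54
f 50 33 57
f 54 57 34
f 50 57 54
f 29 55 43
f 55 34 56
f 43 56 30
f 55 56 43
f 27 39 63
f 39 29 64
f 63 64 36
f 39 64 63
f 31 44 60
f 44 27 59
f 60 59 35
f 44 59 60
f 33 51 52
f 51 31 48
f 52 48 32
f 51 48 52
f 34 57 53
f 57 33 49
f 53 49 26
f 57 49 53



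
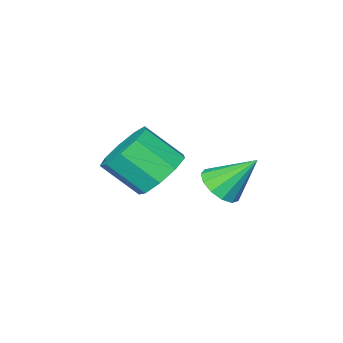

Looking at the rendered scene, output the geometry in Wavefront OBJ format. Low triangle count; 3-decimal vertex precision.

v -0.916 0.038 0.083
v -0.212 0.415 0.269
v -1.704 0.882 1.357
v -0.425 0.683 -0.041
v -0.794 0.747 -0.311
v -1.202 0.585 -0.457
v -1.519 0.25 -0.431
v -1.645 -0.152 -0.242
v -1.539 -0.494 0.05
v -1.235 -0.667 0.352
v -0.83 -0.617 0.569
v -0.453 -0.358 0.631
v -0.222 0.026 0.519
v 1.796 0.533 1.851
v 2.529 0.33 1.171
v 3.237 -0.655 2.23
v 2.504 -0.453 2.909
v 2.711 0.879 1.561
v 3.419 -0.106 2.62
v 2.464 1.266 2.087
v 3.172 0.281 3.145
v 1.905 1.31 2.502
v 2.613 0.325 3.56
v 1.295 0.99 2.612
v 2.003 0.005 3.671
v 0.919 0.456 2.366
v 1.627 -0.529 3.425
v 0.954 -0.042 1.879
v 1.662 -1.027 2.938
v 1.382 -0.272 1.379
v 2.091 -1.257 2.437
v 2.005 -0.125 1.099
v 2.713 -1.11 2.158
f 2 1 4
f 2 4 3
f 4 1 5
f 4 5 3
f 5 1 6
f 5 6 3
f 6 1 7
f 6 7 3
f 7 1 8
f 7 8 3
f 8 1 9
f 8 9 3
f 9 1 10
f 9 10 3
f 10 1 11
f 10 11 3
f 11 1 12
f 11 12 3
f 12 1 13
f 12 13 3
f 13 1 2
f 13 2 3
f 15 14 18
f 15 18 16
f 16 18 19
f 16 19 17
f 18 14 20
f 18 20 19
f 19 20 21
f 19 21 17
f 20 14 22
f 20 22 21
f 21 22 23
f 21 23 17
f 22 14 24
f 22 24 23
f 23 24 25
f 23 25 17
f 24 14 26
f 24 26 25
f 25 26 27
f 25 27 17
f 26 14 28
f 26 28 27
f 27 28 29
f 27 29 17
f 28 14 30
f 28 30 29
f 29 30 31
f 29 31 17
f 30 14 32
f 30 32 31
f 31 32 33
f 31 33 17
f 32 14 15
f 32 15 33
f 33 15 16
f 33 16 17



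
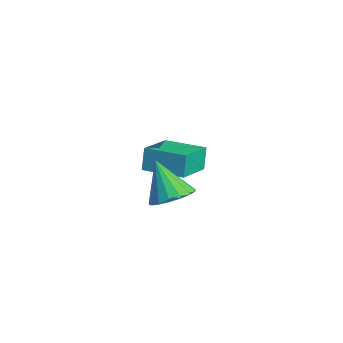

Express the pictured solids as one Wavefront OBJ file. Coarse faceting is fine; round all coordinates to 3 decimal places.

v -3.71 -2.711 -2.038
v -4.039 -2.453 -0.839
v -4.989 -1.141 -2.727
v -5.318 -0.882 -1.528
v -2.102 -1.338 -1.892
v -2.431 -1.079 -0.693
v -3.381 0.233 -2.581
v -3.71 0.491 -1.382
v 1.202 -3.276 -0.43
v 2.07 -3.753 0
v 0.118 -3.624 1.37
v 2.125 -3.256 0.129
v 1.969 -2.763 0.13
v 1.637 -2.388 0.003
v 1.205 -2.216 -0.224
v 0.772 -2.288 -0.498
v 0.438 -2.586 -0.757
v 0.279 -3.042 -0.94
v 0.331 -3.552 -1.007
v 0.583 -3.999 -0.942
v 0.976 -4.28 -0.76
v 1.421 -4.332 -0.502
v 1.816 -4.141 -0.228
f 2 4 1
f 5 2 1
f 1 4 3
f 3 5 1
f 2 8 4
f 6 2 5
f 6 8 2
f 4 8 3
f 7 5 3
f 3 8 7
f 7 6 5
f 8 6 7
f 10 9 12
f 10 12 11
f 12 9 13
f 12 13 11
f 13 9 14
f 13 14 11
f 14 9 15
f 14 15 11
f 15 9 16
f 15 16 11
f 16 9 17
f 16 17 11
f 17 9 18
f 17 18 11
f 18 9 19
f 18 19 11
f 19 9 20
f 19 20 11
f 20 9 21
f 20 21 11
f 21 9 22
f 21 22 11
f 22 9 23
f 22 23 11
f 23 9 10
f 23 10 11



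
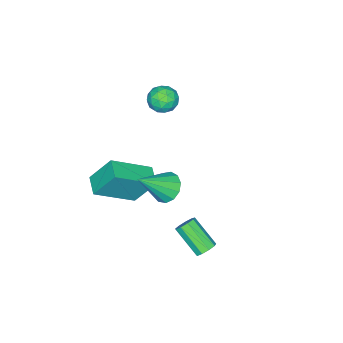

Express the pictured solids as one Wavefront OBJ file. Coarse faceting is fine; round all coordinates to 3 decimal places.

v 1.619 0.8 0.294
v 2.179 0.762 -0.262
v 2.841 0.18 1.566
v 2.203 1.171 -0.087
v 2.042 1.461 0.209
v 1.747 1.542 0.532
v 1.411 1.387 0.78
v 1.141 1.046 0.873
v 1.023 0.626 0.782
v 1.094 0.262 0.536
v 1.331 0.068 0.214
v 1.66 0.107 -0.084
v 1.976 0.366 -0.261
v -3.343 -2.537 0.379
v -3.063 -2.966 -0.22
v -4.457 -3.154 0.3
v -4.177 -3.583 -0.299
v -3.892 -3.688 0.428
v -3.203 -3.307 0.477
v -4.317 -2.813 -0.397
v -3.628 -2.432 -0.348
v -3.665 -3.137 -0.7
v -3.402 -3.678 -0.19
v -4.118 -2.442 0.27
v -3.855 -2.983 0.78
v -3.105 -2.697 0.087
v -4.415 -3.423 -0.007
v -4.247 -3.484 0.421
v -4.082 -3.737 0.069
v -3.188 -2.898 0.497
v -3.023 -3.15 0.144
v -3.51 -3.574 0.525
v -4.497 -2.97 -0.064
v -4.332 -3.222 -0.417
v -3.438 -2.383 0.011
v -3.273 -2.636 -0.341
v -4.01 -2.546 -0.445
v -3.294 -3.05 -0.548
v -3.949 -3.413 -0.594
v -4.031 -2.96 -0.652
v -3.627 -2.736 -0.623
v -3.14 -3.368 -0.248
v -3.794 -3.73 -0.294
v -3.627 -3.792 0.133
v -3.222 -3.568 0.162
v -3.493 -3.468 -0.53
v -3.726 -2.39 0.374
v -4.38 -2.752 0.328
v -4.298 -2.552 -0.082
v -3.893 -2.328 -0.053
v -3.571 -2.707 0.674
v -4.226 -3.07 0.628
v -3.893 -3.384 0.703
v -3.489 -3.16 0.732
v -4.027 -2.652 0.61
v 1.467 2.732 -3.246
v 1.677 3.015 -2.863
v 1.484 1.79 -1.852
v 1.273 1.508 -2.234
v 1.325 3.064 -2.871
v 1.132 1.84 -1.86
v 1.039 2.958 -3.054
v 0.846 1.733 -2.043
v 0.953 2.746 -3.327
v 0.76 1.522 -2.315
v 1.107 2.528 -3.562
v 0.914 1.304 -2.55
v 1.43 2.405 -3.648
v 1.236 1.181 -2.637
v 1.769 2.436 -3.547
v 1.576 1.211 -2.535
v 1.967 2.605 -3.305
v 1.774 1.38 -2.293
v 1.931 2.833 -3.035
v 1.738 1.609 -2.023
v 1.922 -3.036 -0.988
v 1.489 -2.179 0.378
v 0.412 -1.941 -2.155
v -0.022 -1.084 -0.789
v 2.602 -2.336 -1.211
v 2.168 -1.479 0.155
v 1.091 -1.241 -2.378
v 0.658 -0.384 -1.012
f 2 1 4
f 2 4 3
f 4 1 5
f 4 5 3
f 5 1 6
f 5 6 3
f 6 1 7
f 6 7 3
f 7 1 8
f 7 8 3
f 8 1 9
f 8 9 3
f 9 1 10
f 9 10 3
f 10 1 11
f 10 11 3
f 11 1 12
f 11 12 3
f 12 1 13
f 12 13 3
f 13 1 2
f 13 2 3
f 14 51 30
f 51 25 54
f 30 54 19
f 51 54 30
f 14 30 26
f 30 19 31
f 26 31 15
f 30 31 26
f 14 26 35
f 26 15 36
f 35 36 21
f 26 36 35
f 14 35 47
f 35 21 50
f 47 50 24
f 35 50 47
f 14 47 51
f 47 24 55
f 51 55 25
f 47 55 51
f 15 31 42
f 31 19 45
f 42 45 23
f 31 45 42
f 19 54 32
f 54 25 53
f 32 53 18
f 54 53 32
f 25 55 52
f 55 24 48
f 52 48 16
f 55 48 52
f 24 50 49
f 50 21 37
f 49 37 20
f 50 37 49
f 21 36 41
f 36 15 38
f 41 38 22
f 36 38 41
f 17 43 29
f 43 23 44
f 29 44 18
f 43 44 29
f 17 29 27
f 29 18 28
f 27 28 16
f 29 28 27
f 17 27 34
f 27 16 33
f 34 33 20
f 27 33 34
f 17 34 39
f 34 20 40
f 39 40 22
f 34 40 39
f 17 39 43
f 39 22 46
f 43 46 23
f 39 46 43
f 18 44 32
f 44 23 45
f 32 45 19
f 44 45 32
f 16 28 52
f 28 18 53
f 52 53 25
f 28 53 52
f 20 33 49
f 33 16 48
f 49 48 24
f 33 48 49
f 22 40 41
f 40 20 37
f 41 37 21
f 40 37 41
f 23 46 42
f 46 22 38
f 42 38 15
f 46 38 42
f 57 56 60
f 57 60 58
f 58 60 61
f 58 61 59
f 60 56 62
f 60 62 61
f 61 62 63
f 61 63 59
f 62 56 64
f 62 64 63
f 63 64 65
f 63 65 59
f 64 56 66
f 64 66 65
f 65 66 67
f 65 67 59
f 66 56 68
f 66 68 67
f 67 68 69
f 67 69 59
f 68 56 70
f 68 70 69
f 69 70 71
f 69 71 59
f 70 56 72
f 70 72 71
f 71 72 73
f 71 73 59
f 72 56 74
f 72 74 73
f 73 74 75
f 73 75 59
f 74 56 57
f 74 57 75
f 75 57 58
f 75 58 59
f 77 79 76
f 80 77 76
f 76 79 78
f 78 80 76
f 77 83 79
f 81 77 80
f 81 83 77
f 79 83 78
f 82 80 78
f 78 83 82
f 82 81 80
f 83 81 82



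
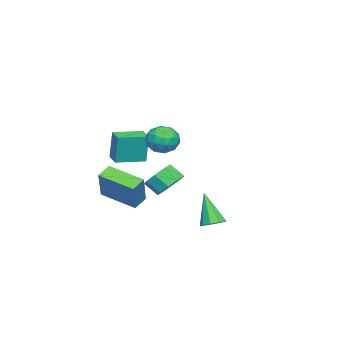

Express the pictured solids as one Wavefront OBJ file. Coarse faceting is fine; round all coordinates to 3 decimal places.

v 0.908 0.647 -4.885
v 1.507 0.288 -4.834
v 0.312 -0.087 -3.055
v 1.56 0.724 -4.642
v 1.308 1.123 -4.563
v 0.869 1.3 -4.636
v 0.448 1.172 -4.824
v 0.243 0.798 -5.041
v 0.348 0.353 -5.185
v 0.716 0.047 -5.189
v 1.174 0.021 -5.05
v 3.047 -0.401 1.58
v 3.511 -0.698 0.85
v 2.589 -1.782 1.85
v 3.053 -2.079 1.12
v 3.503 -1.781 1.858
v 3.786 -0.927 1.692
v 2.314 -1.553 1.008
v 2.597 -0.699 0.842
v 3.058 -1.409 0.497
v 3.794 -1.551 1.022
v 2.306 -0.929 1.678
v 3.042 -1.071 2.203
v 3.319 -0.428 1.192
v 2.781 -2.052 1.508
v 3.045 -1.877 1.943
v 3.318 -2.051 1.514
v 3.481 -0.563 1.686
v 3.754 -0.737 1.257
v 3.749 -1.374 1.85
v 2.346 -1.743 1.443
v 2.619 -1.917 1.014
v 2.782 -0.429 1.186
v 3.055 -0.603 0.757
v 2.351 -1.106 0.85
v 3.326 -1.021 0.555
v 3.057 -1.833 0.713
v 2.622 -1.523 0.647
v 2.788 -1.021 0.55
v 3.758 -1.104 0.864
v 3.489 -1.916 1.022
v 3.754 -1.741 1.456
v 3.92 -1.239 1.358
v 3.492 -1.522 0.656
v 2.611 -0.564 1.678
v 2.342 -1.376 1.836
v 2.18 -1.241 1.342
v 2.346 -0.739 1.244
v 3.043 -0.647 1.987
v 2.774 -1.459 2.145
v 3.312 -1.459 2.15
v 3.478 -0.957 2.053
v 2.608 -0.958 2.044
v -3.046 -3.148 -4.096
v -2.131 -3.401 -4.339
v -2.159 -4.185 -3.626
v -3.074 -3.932 -3.384
v -2.12 -2.951 -3.842
v -2.148 -3.735 -3.13
v -2.543 -2.592 -3.465
v -2.571 -3.377 -2.752
v -3.201 -2.494 -3.383
v -3.229 -3.278 -2.67
v -3.786 -2.702 -3.635
v -3.814 -3.486 -2.922
v -4.025 -3.118 -4.102
v -4.054 -3.902 -3.39
v -3.806 -3.548 -4.567
v -3.834 -4.333 -3.855
v -3.231 -3.791 -4.812
v -3.26 -4.576 -4.099
v -2.57 -3.733 -4.722
v -2.598 -4.517 -4.009
v 2.333 -2.709 -0.122
v 2.393 -2.531 1.558
v 3.044 -2.116 -0.21
v 3.104 -1.938 1.47
v 3.356 -3.922 -0.03
v 3.416 -3.744 1.65
v 4.067 -3.329 -0.118
v 4.127 -3.151 1.562
v 3.499 -2.519 -3.293
v 3.141 -4.507 -2.755
v 2.727 -2.274 -2.9
v 2.369 -4.261 -2.362
v 4.431 -2.239 -1.638
v 4.073 -4.226 -1.1
v 3.659 -1.993 -1.245
v 3.301 -3.981 -0.707
f 2 1 4
f 2 4 3
f 4 1 5
f 4 5 3
f 5 1 6
f 5 6 3
f 6 1 7
f 6 7 3
f 7 1 8
f 7 8 3
f 8 1 9
f 8 9 3
f 9 1 10
f 9 10 3
f 10 1 11
f 10 11 3
f 11 1 2
f 11 2 3
f 12 49 28
f 49 23 52
f 28 52 17
f 49 52 28
f 12 28 24
f 28 17 29
f 24 29 13
f 28 29 24
f 12 24 33
f 24 13 34
f 33 34 19
f 24 34 33
f 12 33 45
f 33 19 48
f 45 48 22
f 33 48 45
f 12 45 49
f 45 22 53
f 49 53 23
f 45 53 49
f 13 29 40
f 29 17 43
f 40 43 21
f 29 43 40
f 17 52 30
f 52 23 51
f 30 51 16
f 52 51 30
f 23 53 50
f 53 22 46
f 50 46 14
f 53 46 50
f 22 48 47
f 48 19 35
f 47 35 18
f 48 35 47
f 19 34 39
f 34 13 36
f 39 36 20
f 34 36 39
f 15 41 27
f 41 21 42
f 27 42 16
f 41 42 27
f 15 27 25
f 27 16 26
f 25 26 14
f 27 26 25
f 15 25 32
f 25 14 31
f 32 31 18
f 25 31 32
f 15 32 37
f 32 18 38
f 37 38 20
f 32 38 37
f 15 37 41
f 37 20 44
f 41 44 21
f 37 44 41
f 16 42 30
f 42 21 43
f 30 43 17
f 42 43 30
f 14 26 50
f 26 16 51
f 50 51 23
f 26 51 50
f 18 31 47
f 31 14 46
f 47 46 22
f 31 46 47
f 20 38 39
f 38 18 35
f 39 35 19
f 38 35 39
f 21 44 40
f 44 20 36
f 40 36 13
f 44 36 40
f 55 54 58
f 55 58 56
f 56 58 59
f 56 59 57
f 58 54 60
f 58 60 59
f 59 60 61
f 59 61 57
f 60 54 62
f 60 62 61
f 61 62 63
f 61 63 57
f 62 54 64
f 62 64 63
f 63 64 65
f 63 65 57
f 64 54 66
f 64 66 65
f 65 66 67
f 65 67 57
f 66 54 68
f 66 68 67
f 67 68 69
f 67 69 57
f 68 54 70
f 68 70 69
f 69 70 71
f 69 71 57
f 70 54 72
f 70 72 71
f 71 72 73
f 71 73 57
f 72 54 55
f 72 55 73
f 73 55 56
f 73 56 57
f 75 77 74
f 78 75 74
f 74 77 76
f 76 78 74
f 75 81 77
f 79 75 78
f 79 81 75
f 77 81 76
f 80 78 76
f 76 81 80
f 80 79 78
f 81 79 80
f 83 85 82
f 86 83 82
f 82 85 84
f 84 86 82
f 83 89 85
f 87 83 86
f 87 89 83
f 85 89 84
f 88 86 84
f 84 89 88
f 88 87 86
f 89 87 88



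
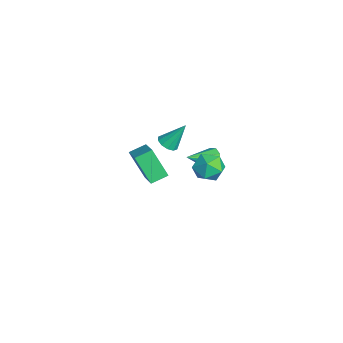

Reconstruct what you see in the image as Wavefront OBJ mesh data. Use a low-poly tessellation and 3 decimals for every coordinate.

v 1.437 -0.183 2.235
v 1.93 -0.331 1.648
v 1.883 -1.677 2.985
v 2.181 -0.062 2.035
v 2.084 0.15 2.515
v 1.685 0.207 2.864
v 1.169 0.08 2.919
v 0.779 -0.169 2.654
v 0.697 -0.425 2.193
v 0.961 -0.568 1.752
v 1.448 -0.531 1.537
v -3.166 -3.877 -1.054
v -3.434 -2.821 -0.686
v -4.855 -3.999 -1.937
v -5.123 -2.943 -1.569
v -2.317 -3.057 -2.791
v -2.585 -2.001 -2.423
v -4.006 -3.179 -3.674
v -4.274 -2.123 -3.306
v -2.141 -2.103 0.923
v -1.463 -2.223 0.968
v -2.059 -1.077 2.437
v -1.519 -1.872 0.733
v -1.813 -1.609 0.571
v -2.232 -1.534 0.543
v -2.616 -1.677 0.661
v -2.819 -1.982 0.879
v -2.763 -2.334 1.114
v -2.469 -2.597 1.276
v -2.05 -2.671 1.304
v -1.666 -2.529 1.186
v 2.557 -0.368 3.501
v 3.306 0.206 3.114
v 3.574 -1.666 3.546
v 4.323 -1.092 3.159
v 3.988 -0.922 4.107
v 3.359 -0.12 4.079
v 3.521 -1.34 2.581
v 2.892 -0.538 2.553
v 3.902 -0.395 2.545
v 4.19 -0.136 3.489
v 2.69 -1.324 3.171
v 2.978 -1.065 4.115
f 2 1 4
f 2 4 3
f 4 1 5
f 4 5 3
f 5 1 6
f 5 6 3
f 6 1 7
f 6 7 3
f 7 1 8
f 7 8 3
f 8 1 9
f 8 9 3
f 9 1 10
f 9 10 3
f 10 1 11
f 10 11 3
f 11 1 2
f 11 2 3
f 13 15 12
f 16 13 12
f 12 15 14
f 14 16 12
f 13 19 15
f 17 13 16
f 17 19 13
f 15 19 14
f 18 16 14
f 14 19 18
f 18 17 16
f 19 17 18
f 21 20 23
f 21 23 22
f 23 20 24
f 23 24 22
f 24 20 25
f 24 25 22
f 25 20 26
f 25 26 22
f 26 20 27
f 26 27 22
f 27 20 28
f 27 28 22
f 28 20 29
f 28 29 22
f 29 20 30
f 29 30 22
f 30 20 31
f 30 31 22
f 31 20 21
f 31 21 22
f 32 43 37
f 32 37 33
f 32 33 39
f 32 39 42
f 32 42 43
f 33 37 41
f 37 43 36
f 43 42 34
f 42 39 38
f 39 33 40
f 35 41 36
f 35 36 34
f 35 34 38
f 35 38 40
f 35 40 41
f 36 41 37
f 34 36 43
f 38 34 42
f 40 38 39
f 41 40 33



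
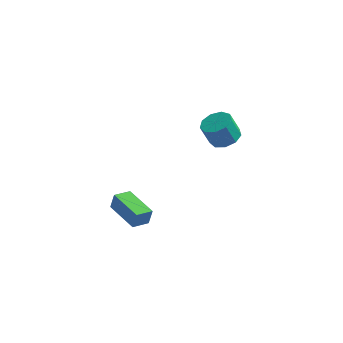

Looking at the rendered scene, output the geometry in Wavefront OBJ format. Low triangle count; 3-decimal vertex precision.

v 1.061 2.938 1.018
v 1.92 2.977 1.371
v 1.399 2.862 2.654
v 0.539 2.822 2.302
v 1.677 3.563 1.325
v 1.156 3.448 2.608
v 1.145 3.857 1.135
v 0.624 3.741 2.419
v 0.574 3.72 0.891
v 0.052 3.604 2.174
v 0.23 3.217 0.706
v -0.291 3.102 1.99
v 0.275 2.584 0.667
v -0.246 2.468 1.951
v 0.688 2.116 0.793
v 0.167 2 2.076
v 1.275 2.033 1.024
v 0.754 1.917 2.307
v 1.761 2.373 1.252
v 1.24 2.257 2.535
v -3.442 -3.668 0.028
v -3.274 -3.502 0.927
v -2.816 -2.893 -0.233
v -2.648 -2.726 0.667
v -1.872 -4.954 -0.027
v -1.704 -4.787 0.873
v -1.246 -4.178 -0.287
v -1.078 -4.012 0.612
f 2 1 5
f 2 5 3
f 3 5 6
f 3 6 4
f 5 1 7
f 5 7 6
f 6 7 8
f 6 8 4
f 7 1 9
f 7 9 8
f 8 9 10
f 8 10 4
f 9 1 11
f 9 11 10
f 10 11 12
f 10 12 4
f 11 1 13
f 11 13 12
f 12 13 14
f 12 14 4
f 13 1 15
f 13 15 14
f 14 15 16
f 14 16 4
f 15 1 17
f 15 17 16
f 16 17 18
f 16 18 4
f 17 1 19
f 17 19 18
f 18 19 20
f 18 20 4
f 19 1 2
f 19 2 20
f 20 2 3
f 20 3 4
f 22 24 21
f 25 22 21
f 21 24 23
f 23 25 21
f 22 28 24
f 26 22 25
f 26 28 22
f 24 28 23
f 27 25 23
f 23 28 27
f 27 26 25
f 28 26 27



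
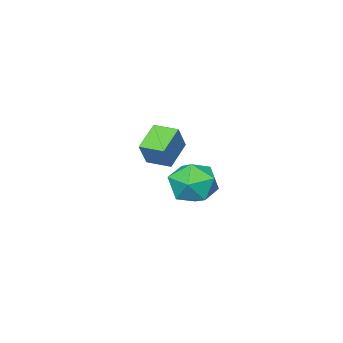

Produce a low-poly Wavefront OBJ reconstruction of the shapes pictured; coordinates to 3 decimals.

v -2.431 -1.811 -4.294
v -1.831 -2.147 -3.39
v -3.529 -3.273 -4.11
v -2.929 -3.609 -3.206
v -3.574 -2.676 -3.145
v -2.895 -1.772 -3.259
v -2.465 -3.648 -4.241
v -1.786 -2.744 -4.355
v -1.852 -3.282 -3.357
v -2.538 -2.681 -2.68
v -2.822 -2.739 -4.82
v -3.508 -2.138 -4.143
v 2.082 -0.252 -0.304
v 1.043 -0.588 0.363
v 1.763 0.685 -0.329
v 0.724 0.349 0.337
v 2.656 -0.029 0.703
v 1.617 -0.365 1.369
v 2.337 0.908 0.677
v 1.298 0.572 1.344
f 1 12 6
f 1 6 2
f 1 2 8
f 1 8 11
f 1 11 12
f 2 6 10
f 6 12 5
f 12 11 3
f 11 8 7
f 8 2 9
f 4 10 5
f 4 5 3
f 4 3 7
f 4 7 9
f 4 9 10
f 5 10 6
f 3 5 12
f 7 3 11
f 9 7 8
f 10 9 2
f 14 16 13
f 17 14 13
f 13 16 15
f 15 17 13
f 14 20 16
f 18 14 17
f 18 20 14
f 16 20 15
f 19 17 15
f 15 20 19
f 19 18 17
f 20 18 19



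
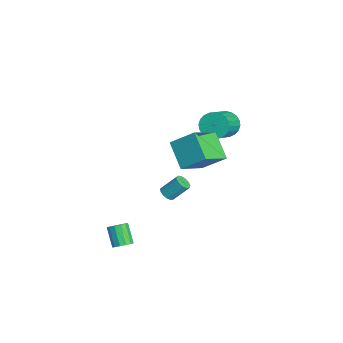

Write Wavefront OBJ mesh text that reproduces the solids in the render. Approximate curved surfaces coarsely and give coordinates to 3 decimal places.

v -4.129 4.102 0.163
v -3.851 3.627 -0.624
v -2.353 2.624 0.51
v -2.631 3.098 1.297
v -3.633 3.932 -0.642
v -2.135 2.929 0.493
v -3.492 4.262 -0.537
v -1.994 3.259 0.598
v -3.447 4.568 -0.325
v -1.949 3.565 0.809
v -3.506 4.803 -0.039
v -2.008 3.8 1.095
v -3.66 4.931 0.277
v -2.162 3.928 1.411
v -3.885 4.933 0.576
v -2.387 3.93 1.71
v -4.148 4.808 0.813
v -2.65 3.805 1.947
v -4.407 4.576 0.95
v -2.909 3.573 2.084
v -4.625 4.271 0.967
v -3.127 3.268 2.102
v -4.766 3.941 0.862
v -3.268 2.938 1.997
v -4.811 3.635 0.651
v -3.313 2.632 1.785
v -4.752 3.4 0.365
v -3.254 2.397 1.499
v -4.598 3.272 0.049
v -3.1 2.269 1.183
v -4.373 3.27 -0.25
v -2.875 2.267 0.884
v -4.11 3.395 -0.487
v -2.612 2.392 0.647
v 4.4 -3.554 -2.728
v 4.84 -3.795 -2.381
v 3.941 -3.948 -1.346
v 3.5 -3.706 -1.692
v 4.847 -3.456 -2.325
v 3.948 -3.609 -1.289
v 4.712 -3.148 -2.396
v 3.813 -3.301 -1.361
v 4.478 -2.969 -2.573
v 3.579 -3.122 -1.537
v 4.219 -2.975 -2.799
v 3.32 -3.128 -1.763
v 4.018 -3.165 -3.002
v 3.118 -3.318 -1.966
v 3.937 -3.478 -3.118
v 3.038 -3.631 -2.083
v 4.003 -3.816 -3.11
v 3.104 -3.968 -2.075
v 4.195 -4.07 -2.981
v 3.296 -4.222 -1.945
v 4.452 -4.16 -2.771
v 3.553 -4.313 -1.736
v 4.692 -4.058 -2.548
v 3.793 -4.21 -1.512
v 0.552 -0.32 -1.855
v 1.076 -0.447 -1.822
v 1.232 0.473 -0.791
v 0.708 0.6 -0.825
v 1.055 -0.219 -2.022
v 1.212 0.701 -0.992
v 0.875 -0.023 -2.17
v 1.031 0.897 -1.139
v 0.592 0.079 -2.217
v 0.748 0.999 -1.187
v 0.296 0.053 -2.15
v 0.453 0.973 -1.12
v 0.082 -0.09 -1.989
v 0.238 0.83 -0.959
v 0.016 -0.307 -1.785
v 0.173 0.613 -0.755
v 0.121 -0.528 -1.604
v 0.278 0.392 -0.574
v 0.362 -0.683 -1.502
v 0.519 0.237 -0.472
v 0.664 -0.722 -1.513
v 0.82 0.198 -0.483
v 0.93 -0.634 -1.632
v 1.086 0.286 -0.602
v -0.253 -0.002 2.027
v 0.348 1.303 3.161
v -1.449 1.492 0.942
v -0.848 2.797 2.076
v 1.268 0.343 0.824
v 1.869 1.648 1.958
v 0.072 1.837 -0.261
v 0.673 3.142 0.873
f 2 1 5
f 2 5 3
f 3 5 6
f 3 6 4
f 5 1 7
f 5 7 6
f 6 7 8
f 6 8 4
f 7 1 9
f 7 9 8
f 8 9 10
f 8 10 4
f 9 1 11
f 9 11 10
f 10 11 12
f 10 12 4
f 11 1 13
f 11 13 12
f 12 13 14
f 12 14 4
f 13 1 15
f 13 15 14
f 14 15 16
f 14 16 4
f 15 1 17
f 15 17 16
f 16 17 18
f 16 18 4
f 17 1 19
f 17 19 18
f 18 19 20
f 18 20 4
f 19 1 21
f 19 21 20
f 20 21 22
f 20 22 4
f 21 1 23
f 21 23 22
f 22 23 24
f 22 24 4
f 23 1 25
f 23 25 24
f 24 25 26
f 24 26 4
f 25 1 27
f 25 27 26
f 26 27 28
f 26 28 4
f 27 1 29
f 27 29 28
f 28 29 30
f 28 30 4
f 29 1 31
f 29 31 30
f 30 31 32
f 30 32 4
f 31 1 33
f 31 33 32
f 32 33 34
f 32 34 4
f 33 1 2
f 33 2 34
f 34 2 3
f 34 3 4
f 36 35 39
f 36 39 37
f 37 39 40
f 37 40 38
f 39 35 41
f 39 41 40
f 40 41 42
f 40 42 38
f 41 35 43
f 41 43 42
f 42 43 44
f 42 44 38
f 43 35 45
f 43 45 44
f 44 45 46
f 44 46 38
f 45 35 47
f 45 47 46
f 46 47 48
f 46 48 38
f 47 35 49
f 47 49 48
f 48 49 50
f 48 50 38
f 49 35 51
f 49 51 50
f 50 51 52
f 50 52 38
f 51 35 53
f 51 53 52
f 52 53 54
f 52 54 38
f 53 35 55
f 53 55 54
f 54 55 56
f 54 56 38
f 55 35 57
f 55 57 56
f 56 57 58
f 56 58 38
f 57 35 36
f 57 36 58
f 58 36 37
f 58 37 38
f 60 59 63
f 60 63 61
f 61 63 64
f 61 64 62
f 63 59 65
f 63 65 64
f 64 65 66
f 64 66 62
f 65 59 67
f 65 67 66
f 66 67 68
f 66 68 62
f 67 59 69
f 67 69 68
f 68 69 70
f 68 70 62
f 69 59 71
f 69 71 70
f 70 71 72
f 70 72 62
f 71 59 73
f 71 73 72
f 72 73 74
f 72 74 62
f 73 59 75
f 73 75 74
f 74 75 76
f 74 76 62
f 75 59 77
f 75 77 76
f 76 77 78
f 76 78 62
f 77 59 79
f 77 79 78
f 78 79 80
f 78 80 62
f 79 59 81
f 79 81 80
f 80 81 82
f 80 82 62
f 81 59 60
f 81 60 82
f 82 60 61
f 82 61 62
f 84 86 83
f 87 84 83
f 83 86 85
f 85 87 83
f 84 90 86
f 88 84 87
f 88 90 84
f 86 90 85
f 89 87 85
f 85 90 89
f 89 88 87
f 90 88 89



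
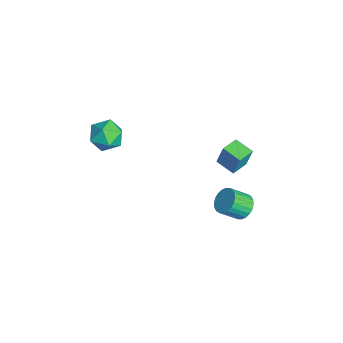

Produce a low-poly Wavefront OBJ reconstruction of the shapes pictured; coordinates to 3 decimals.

v 0.983 3.306 -1.993
v 1.653 3.119 -2.275
v 1.726 2.167 -1.469
v 1.057 2.354 -1.187
v 1.73 3.305 -2.062
v 1.804 2.353 -1.256
v 1.694 3.491 -1.839
v 1.767 2.539 -1.033
v 1.549 3.649 -1.64
v 1.623 2.697 -0.834
v 1.318 3.755 -1.494
v 1.392 2.802 -0.688
v 1.037 3.792 -1.424
v 1.11 2.84 -0.618
v 0.747 3.755 -1.441
v 0.82 2.803 -0.635
v 0.493 3.65 -1.542
v 0.566 2.698 -0.736
v 0.314 3.493 -1.711
v 0.387 2.541 -0.905
v 0.236 3.307 -1.924
v 0.31 2.355 -1.118
v 0.273 3.121 -2.147
v 0.346 2.169 -1.341
v 0.417 2.963 -2.346
v 0.491 2.011 -1.54
v 0.648 2.858 -2.492
v 0.722 1.905 -1.686
v 0.93 2.82 -2.562
v 1.003 1.868 -1.756
v 1.22 2.857 -2.545
v 1.293 1.905 -1.739
v 1.474 2.962 -2.444
v 1.547 2.01 -1.638
v -1.732 -2.232 2.633
v -0.962 -2.357 3.223
v -1.678 -3.763 2.237
v -0.908 -3.888 2.827
v -1.79 -3.705 3.207
v -1.824 -2.759 3.452
v -0.816 -3.361 2.008
v -0.85 -2.415 2.253
v -0.396 -3.055 2.836
v -0.998 -3.268 3.577
v -1.642 -2.852 1.883
v -2.244 -3.065 2.624
v -2.537 3.32 -1.13
v -2.393 3.609 0.067
v -1.709 4.011 -1.396
v -1.566 4.3 -0.199
v -1.834 2.52 -1.021
v -1.691 2.809 0.176
v -1.007 3.211 -1.287
v -0.863 3.5 -0.09
f 2 1 5
f 2 5 3
f 3 5 6
f 3 6 4
f 5 1 7
f 5 7 6
f 6 7 8
f 6 8 4
f 7 1 9
f 7 9 8
f 8 9 10
f 8 10 4
f 9 1 11
f 9 11 10
f 10 11 12
f 10 12 4
f 11 1 13
f 11 13 12
f 12 13 14
f 12 14 4
f 13 1 15
f 13 15 14
f 14 15 16
f 14 16 4
f 15 1 17
f 15 17 16
f 16 17 18
f 16 18 4
f 17 1 19
f 17 19 18
f 18 19 20
f 18 20 4
f 19 1 21
f 19 21 20
f 20 21 22
f 20 22 4
f 21 1 23
f 21 23 22
f 22 23 24
f 22 24 4
f 23 1 25
f 23 25 24
f 24 25 26
f 24 26 4
f 25 1 27
f 25 27 26
f 26 27 28
f 26 28 4
f 27 1 29
f 27 29 28
f 28 29 30
f 28 30 4
f 29 1 31
f 29 31 30
f 30 31 32
f 30 32 4
f 31 1 33
f 31 33 32
f 32 33 34
f 32 34 4
f 33 1 2
f 33 2 34
f 34 2 3
f 34 3 4
f 35 46 40
f 35 40 36
f 35 36 42
f 35 42 45
f 35 45 46
f 36 40 44
f 40 46 39
f 46 45 37
f 45 42 41
f 42 36 43
f 38 44 39
f 38 39 37
f 38 37 41
f 38 41 43
f 38 43 44
f 39 44 40
f 37 39 46
f 41 37 45
f 43 41 42
f 44 43 36
f 48 50 47
f 51 48 47
f 47 50 49
f 49 51 47
f 48 54 50
f 52 48 51
f 52 54 48
f 50 54 49
f 53 51 49
f 49 54 53
f 53 52 51
f 54 52 53



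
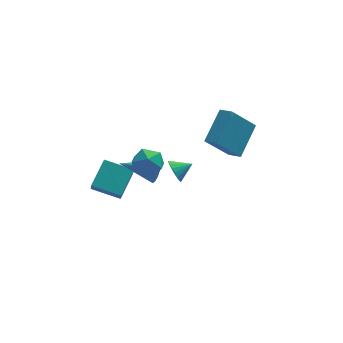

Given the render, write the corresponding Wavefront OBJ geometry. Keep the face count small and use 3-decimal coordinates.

v -1.513 -2.88 3.777
v -0.987 -3.555 3.348
v -2.653 -3.905 3.992
v -2.127 -4.58 3.563
v -1.867 -4.243 4.42
v -1.162 -3.61 4.287
v -2.478 -3.85 3.053
v -1.773 -3.217 2.92
v -1.584 -4.154 2.9
v -1.206 -4.397 3.745
v -2.434 -3.063 3.595
v -2.056 -3.306 4.44
v -2.69 1.688 -4.405
v -2.703 1.151 -3.621
v -4.246 2.378 -3.957
v -4.259 1.842 -3.174
v -1.821 3.038 -3.466
v -1.834 2.502 -2.683
v -3.377 3.729 -3.019
v -3.39 3.192 -2.235
v 0.142 0.64 -1.37
v 0.436 0.261 -1.946
v 1.118 0.76 -0.95
v 0.445 0.554 -2.051
v 0.401 0.863 -2.037
v 0.313 1.133 -1.909
v 0.195 1.318 -1.687
v 0.067 1.385 -1.41
v -0.047 1.324 -1.127
v -0.129 1.144 -0.885
v -0.164 0.878 -0.728
v -0.146 0.57 -0.681
v -0.078 0.274 -0.753
v 0.027 0.042 -0.932
v 0.152 -0.087 -1.187
v 0.276 -0.091 -1.474
v 0.376 0.032 -1.742
v -1.125 -1.498 0.778
v -0.862 -1.174 1.376
v -3.015 -1.262 1.482
v -0.927 -0.875 1.101
v -1.055 -0.774 0.724
v -1.205 -0.903 0.363
v -1.33 -1.221 0.135
v -1.391 -1.627 0.11
v -1.367 -1.992 0.297
v -1.266 -2.201 0.637
v -1.121 -2.186 1.022
v -0.977 -1.954 1.329
v -0.88 -1.576 1.461
v 2.011 -1.626 2.864
v 3.05 -0.131 4.046
v 1.478 -1.003 2.546
v 2.517 0.492 3.727
v 3.363 -1.292 1.253
v 4.402 0.203 2.434
v 2.83 -0.669 0.934
v 3.869 0.826 2.116
f 1 12 6
f 1 6 2
f 1 2 8
f 1 8 11
f 1 11 12
f 2 6 10
f 6 12 5
f 12 11 3
f 11 8 7
f 8 2 9
f 4 10 5
f 4 5 3
f 4 3 7
f 4 7 9
f 4 9 10
f 5 10 6
f 3 5 12
f 7 3 11
f 9 7 8
f 10 9 2
f 14 16 13
f 17 14 13
f 13 16 15
f 15 17 13
f 14 20 16
f 18 14 17
f 18 20 14
f 16 20 15
f 19 17 15
f 15 20 19
f 19 18 17
f 20 18 19
f 22 21 24
f 22 24 23
f 24 21 25
f 24 25 23
f 25 21 26
f 25 26 23
f 26 21 27
f 26 27 23
f 27 21 28
f 27 28 23
f 28 21 29
f 28 29 23
f 29 21 30
f 29 30 23
f 30 21 31
f 30 31 23
f 31 21 32
f 31 32 23
f 32 21 33
f 32 33 23
f 33 21 34
f 33 34 23
f 34 21 35
f 34 35 23
f 35 21 36
f 35 36 23
f 36 21 37
f 36 37 23
f 37 21 22
f 37 22 23
f 39 38 41
f 39 41 40
f 41 38 42
f 41 42 40
f 42 38 43
f 42 43 40
f 43 38 44
f 43 44 40
f 44 38 45
f 44 45 40
f 45 38 46
f 45 46 40
f 46 38 47
f 46 47 40
f 47 38 48
f 47 48 40
f 48 38 49
f 48 49 40
f 49 38 50
f 49 50 40
f 50 38 39
f 50 39 40
f 52 54 51
f 55 52 51
f 51 54 53
f 53 55 51
f 52 58 54
f 56 52 55
f 56 58 52
f 54 58 53
f 57 55 53
f 53 58 57
f 57 56 55
f 58 56 57



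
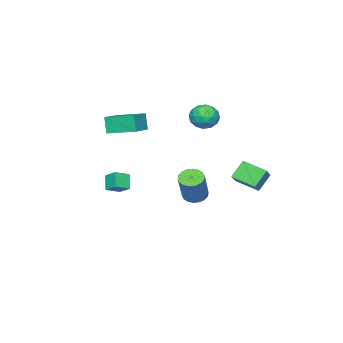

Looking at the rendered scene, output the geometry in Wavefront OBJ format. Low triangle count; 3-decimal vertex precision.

v 0.721 -2.628 2.679
v 0.524 -2.915 3.744
v 0.265 -0.997 3.035
v 0.069 -1.284 4.1
v 2.191 -2.296 3.04
v 1.995 -2.583 4.105
v 1.736 -0.665 3.396
v 1.539 -0.952 4.461
v -4.163 2.495 -0.284
v -2.932 3.051 0.591
v -4.422 3.862 -0.789
v -3.19 4.418 0.086
v -3.37 2.282 -1.266
v -2.138 2.838 -0.391
v -3.628 3.649 -1.771
v -2.397 4.205 -0.896
v -3.374 1.045 3.683
v -2.599 1.412 3.973
v -2.621 -0.012 3.007
v -1.846 0.355 3.297
v -2.41 -0.036 3.886
v -2.875 0.617 4.304
v -2.345 0.783 2.676
v -2.81 1.436 3.094
v -1.964 1.25 3.35
v -2.004 0.743 4.098
v -3.216 0.657 2.882
v -3.256 0.15 3.63
v -3.053 1.321 3.887
v -2.167 0.079 3.093
v -2.499 -0.151 3.439
v -2.043 0.064 3.61
v -3.215 0.854 4.082
v -2.76 1.07 4.252
v -2.648 0.218 4.201
v -2.46 0.33 2.728
v -2.005 0.546 2.898
v -3.177 1.336 3.37
v -2.721 1.551 3.541
v -2.572 1.182 2.779
v -2.224 1.441 3.691
v -1.781 0.82 3.294
v -2.074 1.072 2.929
v -2.348 1.456 3.175
v -2.247 1.144 4.131
v -1.805 0.522 3.734
v -2.136 0.293 4.081
v -2.409 0.677 4.326
v -1.874 1.048 3.765
v -3.415 0.878 3.246
v -2.973 0.256 2.849
v -2.811 0.723 2.654
v -3.084 1.107 2.899
v -3.439 0.58 3.686
v -2.996 -0.041 3.289
v -2.872 -0.056 3.805
v -3.146 0.328 4.051
v -3.346 0.352 3.215
v 3.166 -0.681 0.474
v 3.968 -1.008 0.813
v 3.277 0.064 0.929
v 4.079 -0.262 1.268
v 3.661 -0.278 -0.308
v 4.463 -0.604 0.031
v 3.772 0.468 0.147
v 4.574 0.141 0.486
v -3.258 -0.347 -2.902
v -2.611 -0.379 -3.281
v -1.555 0.096 -1.516
v -2.202 0.127 -1.138
v -2.701 -0.059 -3.313
v -1.645 0.416 -1.549
v -2.901 0.204 -3.264
v -1.845 0.678 -1.5
v -3.171 0.357 -3.144
v -2.115 0.832 -1.38
v -3.459 0.371 -2.975
v -2.403 0.846 -1.211
v -3.707 0.243 -2.792
v -2.651 0.718 -1.028
v -3.866 -0.002 -2.631
v -2.81 0.473 -0.867
v -3.905 -0.316 -2.524
v -2.849 0.159 -0.759
v -3.815 -0.636 -2.491
v -2.759 -0.161 -0.727
v -3.615 -0.898 -2.54
v -2.559 -0.424 -0.776
v -3.345 -1.052 -2.66
v -2.289 -0.577 -0.896
v -3.057 -1.066 -2.829
v -2.001 -0.591 -1.065
v -2.809 -0.938 -3.012
v -1.753 -0.463 -1.248
v -2.65 -0.693 -3.173
v -1.594 -0.218 -1.409
f 2 4 1
f 5 2 1
f 1 4 3
f 3 5 1
f 2 8 4
f 6 2 5
f 6 8 2
f 4 8 3
f 7 5 3
f 3 8 7
f 7 6 5
f 8 6 7
f 10 12 9
f 13 10 9
f 9 12 11
f 11 13 9
f 10 16 12
f 14 10 13
f 14 16 10
f 12 16 11
f 15 13 11
f 11 16 15
f 15 14 13
f 16 14 15
f 17 54 33
f 54 28 57
f 33 57 22
f 54 57 33
f 17 33 29
f 33 22 34
f 29 34 18
f 33 34 29
f 17 29 38
f 29 18 39
f 38 39 24
f 29 39 38
f 17 38 50
f 38 24 53
f 50 53 27
f 38 53 50
f 17 50 54
f 50 27 58
f 54 58 28
f 50 58 54
f 18 34 45
f 34 22 48
f 45 48 26
f 34 48 45
f 22 57 35
f 57 28 56
f 35 56 21
f 57 56 35
f 28 58 55
f 58 27 51
f 55 51 19
f 58 51 55
f 27 53 52
f 53 24 40
f 52 40 23
f 53 40 52
f 24 39 44
f 39 18 41
f 44 41 25
f 39 41 44
f 20 46 32
f 46 26 47
f 32 47 21
f 46 47 32
f 20 32 30
f 32 21 31
f 30 31 19
f 32 31 30
f 20 30 37
f 30 19 36
f 37 36 23
f 30 36 37
f 20 37 42
f 37 23 43
f 42 43 25
f 37 43 42
f 20 42 46
f 42 25 49
f 46 49 26
f 42 49 46
f 21 47 35
f 47 26 48
f 35 48 22
f 47 48 35
f 19 31 55
f 31 21 56
f 55 56 28
f 31 56 55
f 23 36 52
f 36 19 51
f 52 51 27
f 36 51 52
f 25 43 44
f 43 23 40
f 44 40 24
f 43 40 44
f 26 49 45
f 49 25 41
f 45 41 18
f 49 41 45
f 60 62 59
f 63 60 59
f 59 62 61
f 61 63 59
f 60 66 62
f 64 60 63
f 64 66 60
f 62 66 61
f 65 63 61
f 61 66 65
f 65 64 63
f 66 64 65
f 68 67 71
f 68 71 69
f 69 71 72
f 69 72 70
f 71 67 73
f 71 73 72
f 72 73 74
f 72 74 70
f 73 67 75
f 73 75 74
f 74 75 76
f 74 76 70
f 75 67 77
f 75 77 76
f 76 77 78
f 76 78 70
f 77 67 79
f 77 79 78
f 78 79 80
f 78 80 70
f 79 67 81
f 79 81 80
f 80 81 82
f 80 82 70
f 81 67 83
f 81 83 82
f 82 83 84
f 82 84 70
f 83 67 85
f 83 85 84
f 84 85 86
f 84 86 70
f 85 67 87
f 85 87 86
f 86 87 88
f 86 88 70
f 87 67 89
f 87 89 88
f 88 89 90
f 88 90 70
f 89 67 91
f 89 91 90
f 90 91 92
f 90 92 70
f 91 67 93
f 91 93 92
f 92 93 94
f 92 94 70
f 93 67 95
f 93 95 94
f 94 95 96
f 94 96 70
f 95 67 68
f 95 68 96
f 96 68 69
f 96 69 70

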